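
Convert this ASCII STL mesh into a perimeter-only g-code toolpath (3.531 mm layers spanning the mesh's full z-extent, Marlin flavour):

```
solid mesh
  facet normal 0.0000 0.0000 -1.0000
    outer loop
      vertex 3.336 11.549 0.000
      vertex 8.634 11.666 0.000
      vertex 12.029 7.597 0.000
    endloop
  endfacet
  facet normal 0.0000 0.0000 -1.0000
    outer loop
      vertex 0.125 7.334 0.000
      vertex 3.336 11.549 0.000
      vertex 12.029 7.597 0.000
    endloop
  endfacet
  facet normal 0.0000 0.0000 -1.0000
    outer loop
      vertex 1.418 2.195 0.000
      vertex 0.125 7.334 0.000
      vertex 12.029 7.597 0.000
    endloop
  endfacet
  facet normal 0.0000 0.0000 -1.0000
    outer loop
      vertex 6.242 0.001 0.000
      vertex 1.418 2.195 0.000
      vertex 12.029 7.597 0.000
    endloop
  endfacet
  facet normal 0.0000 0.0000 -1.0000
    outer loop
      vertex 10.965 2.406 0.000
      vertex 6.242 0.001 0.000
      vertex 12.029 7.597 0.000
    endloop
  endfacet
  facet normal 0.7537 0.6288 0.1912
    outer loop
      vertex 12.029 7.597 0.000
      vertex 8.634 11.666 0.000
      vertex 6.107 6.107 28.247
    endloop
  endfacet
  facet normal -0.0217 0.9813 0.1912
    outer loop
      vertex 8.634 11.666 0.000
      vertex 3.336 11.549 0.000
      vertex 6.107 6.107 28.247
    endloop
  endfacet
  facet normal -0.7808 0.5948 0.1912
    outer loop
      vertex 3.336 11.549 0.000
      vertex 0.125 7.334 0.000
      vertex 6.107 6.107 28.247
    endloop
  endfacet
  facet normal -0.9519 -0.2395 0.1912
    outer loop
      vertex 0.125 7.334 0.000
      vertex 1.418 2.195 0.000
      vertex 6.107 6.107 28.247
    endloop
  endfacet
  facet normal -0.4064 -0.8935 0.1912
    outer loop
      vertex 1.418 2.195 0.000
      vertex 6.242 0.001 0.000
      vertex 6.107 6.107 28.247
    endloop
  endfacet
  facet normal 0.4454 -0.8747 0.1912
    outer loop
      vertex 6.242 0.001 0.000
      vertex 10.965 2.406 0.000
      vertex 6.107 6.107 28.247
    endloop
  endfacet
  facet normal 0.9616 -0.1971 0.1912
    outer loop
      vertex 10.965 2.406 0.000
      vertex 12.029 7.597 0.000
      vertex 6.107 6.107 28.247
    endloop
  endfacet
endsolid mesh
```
; perimeter-only toolpath
G21 ; units = mm
G90 ; absolute positioning
G28 ; home
; layer 1
G0 Z3.531
G0 X11.289 Y7.411
G1 X8.318 Y10.971
G1 X3.682 Y10.869
G1 X0.873 Y7.181
G1 X2.004 Y2.684
G1 X6.225 Y0.764
G1 X10.358 Y2.869
G1 X11.289 Y7.411
; layer 2
G0 Z7.062
G0 X10.549 Y7.224
G1 X8.002 Y10.276
G1 X4.029 Y10.188
G1 X1.621 Y7.027
G1 X2.590 Y3.173
G1 X6.208 Y1.528
G1 X9.750 Y3.331
G1 X10.549 Y7.224
; layer 3
G0 Z10.593
G0 X9.808 Y7.038
G1 X7.686 Y9.581
G1 X4.375 Y9.508
G1 X2.368 Y6.874
G1 X3.176 Y3.662
G1 X6.191 Y2.291
G1 X9.143 Y3.794
G1 X9.808 Y7.038
; layer 4
G0 Z14.123
G0 X9.068 Y6.852
G1 X7.370 Y8.886
G1 X4.721 Y8.828
G1 X3.116 Y6.720
G1 X3.763 Y4.151
G1 X6.175 Y3.054
G1 X8.536 Y4.256
G1 X9.068 Y6.852
; layer 5
G0 Z17.654
G0 X8.328 Y6.666
G1 X7.055 Y8.192
G1 X5.068 Y8.148
G1 X3.864 Y6.567
G1 X4.349 Y4.640
G1 X6.158 Y3.817
G1 X7.929 Y4.719
G1 X8.328 Y6.666
; layer 6
G0 Z21.185
G0 X7.588 Y6.480
G1 X6.739 Y7.497
G1 X5.414 Y7.468
G1 X4.612 Y6.414
G1 X4.935 Y5.129
G1 X6.141 Y4.581
G1 X7.322 Y5.182
G1 X7.588 Y6.480
; layer 7
G0 Z24.716
G0 X6.847 Y6.293
G1 X6.423 Y6.802
G1 X5.761 Y6.787
G1 X5.359 Y6.260
G1 X5.521 Y5.618
G1 X6.124 Y5.344
G1 X6.714 Y5.644
G1 X6.847 Y6.293
M2 ; end

The solid is a regular 7-sided pyramid, base circumscribed radius ≈ 6.11 mm, apex at z ≈ 28.2 mm. Slicing at Δz = 3.531 mm — 8 equal slices spanning the solid's height, so layer i sits at z = i·h/8 — gives 7 non-empty perimeters. Each is a 7-segment closed polygon; G0 lifts to the layer z and rapids to the start vertex, then G1 traces the edges. The cross-section shrinks linearly with z (the slice at the apex is degenerate and omitted).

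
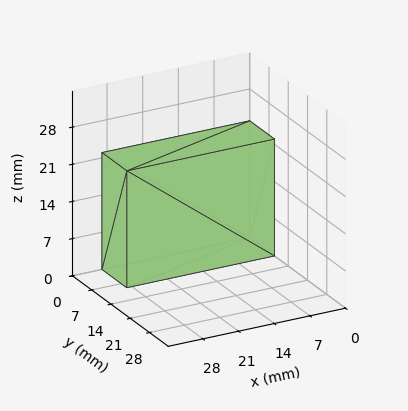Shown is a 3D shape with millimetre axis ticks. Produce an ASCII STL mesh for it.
Reading the render: the shape is a rectangular box, roughly 29 × 9 mm footprint and 22 mm tall (dimensions read to the nearest mm from the axis ticks). For the STL, each face is triangulated and given an outward normal.

solid part
  facet normal 0.0000 0.0000 -1.0000
    outer loop
      vertex 29.0 9.0 0.0
      vertex 29.0 0.0 0.0
      vertex 0.0 0.0 0.0
    endloop
  endfacet
  facet normal 0.0000 0.0000 -1.0000
    outer loop
      vertex 0.0 9.0 0.0
      vertex 29.0 9.0 0.0
      vertex 0.0 0.0 0.0
    endloop
  endfacet
  facet normal 0.0000 0.0000 1.0000
    outer loop
      vertex 0.0 0.0 22.0
      vertex 29.0 0.0 22.0
      vertex 29.0 9.0 22.0
    endloop
  endfacet
  facet normal 0.0000 0.0000 1.0000
    outer loop
      vertex 0.0 0.0 22.0
      vertex 29.0 9.0 22.0
      vertex 0.0 9.0 22.0
    endloop
  endfacet
  facet normal 0.0000 -1.0000 0.0000
    outer loop
      vertex 0.0 0.0 0.0
      vertex 29.0 0.0 0.0
      vertex 29.0 0.0 22.0
    endloop
  endfacet
  facet normal 0.0000 -1.0000 0.0000
    outer loop
      vertex 0.0 0.0 0.0
      vertex 29.0 0.0 22.0
      vertex 0.0 0.0 22.0
    endloop
  endfacet
  facet normal 0.0000 1.0000 0.0000
    outer loop
      vertex 29.0 9.0 22.0
      vertex 29.0 9.0 0.0
      vertex 0.0 9.0 0.0
    endloop
  endfacet
  facet normal 0.0000 1.0000 0.0000
    outer loop
      vertex 0.0 9.0 22.0
      vertex 29.0 9.0 22.0
      vertex 0.0 9.0 0.0
    endloop
  endfacet
  facet normal -1.0000 0.0000 0.0000
    outer loop
      vertex 0.0 9.0 22.0
      vertex 0.0 9.0 0.0
      vertex 0.0 0.0 0.0
    endloop
  endfacet
  facet normal -1.0000 0.0000 0.0000
    outer loop
      vertex 0.0 0.0 22.0
      vertex 0.0 9.0 22.0
      vertex 0.0 0.0 0.0
    endloop
  endfacet
  facet normal 1.0000 0.0000 0.0000
    outer loop
      vertex 29.0 0.0 0.0
      vertex 29.0 9.0 0.0
      vertex 29.0 9.0 22.0
    endloop
  endfacet
  facet normal 1.0000 0.0000 0.0000
    outer loop
      vertex 29.0 0.0 0.0
      vertex 29.0 9.0 22.0
      vertex 29.0 0.0 22.0
    endloop
  endfacet
endsolid part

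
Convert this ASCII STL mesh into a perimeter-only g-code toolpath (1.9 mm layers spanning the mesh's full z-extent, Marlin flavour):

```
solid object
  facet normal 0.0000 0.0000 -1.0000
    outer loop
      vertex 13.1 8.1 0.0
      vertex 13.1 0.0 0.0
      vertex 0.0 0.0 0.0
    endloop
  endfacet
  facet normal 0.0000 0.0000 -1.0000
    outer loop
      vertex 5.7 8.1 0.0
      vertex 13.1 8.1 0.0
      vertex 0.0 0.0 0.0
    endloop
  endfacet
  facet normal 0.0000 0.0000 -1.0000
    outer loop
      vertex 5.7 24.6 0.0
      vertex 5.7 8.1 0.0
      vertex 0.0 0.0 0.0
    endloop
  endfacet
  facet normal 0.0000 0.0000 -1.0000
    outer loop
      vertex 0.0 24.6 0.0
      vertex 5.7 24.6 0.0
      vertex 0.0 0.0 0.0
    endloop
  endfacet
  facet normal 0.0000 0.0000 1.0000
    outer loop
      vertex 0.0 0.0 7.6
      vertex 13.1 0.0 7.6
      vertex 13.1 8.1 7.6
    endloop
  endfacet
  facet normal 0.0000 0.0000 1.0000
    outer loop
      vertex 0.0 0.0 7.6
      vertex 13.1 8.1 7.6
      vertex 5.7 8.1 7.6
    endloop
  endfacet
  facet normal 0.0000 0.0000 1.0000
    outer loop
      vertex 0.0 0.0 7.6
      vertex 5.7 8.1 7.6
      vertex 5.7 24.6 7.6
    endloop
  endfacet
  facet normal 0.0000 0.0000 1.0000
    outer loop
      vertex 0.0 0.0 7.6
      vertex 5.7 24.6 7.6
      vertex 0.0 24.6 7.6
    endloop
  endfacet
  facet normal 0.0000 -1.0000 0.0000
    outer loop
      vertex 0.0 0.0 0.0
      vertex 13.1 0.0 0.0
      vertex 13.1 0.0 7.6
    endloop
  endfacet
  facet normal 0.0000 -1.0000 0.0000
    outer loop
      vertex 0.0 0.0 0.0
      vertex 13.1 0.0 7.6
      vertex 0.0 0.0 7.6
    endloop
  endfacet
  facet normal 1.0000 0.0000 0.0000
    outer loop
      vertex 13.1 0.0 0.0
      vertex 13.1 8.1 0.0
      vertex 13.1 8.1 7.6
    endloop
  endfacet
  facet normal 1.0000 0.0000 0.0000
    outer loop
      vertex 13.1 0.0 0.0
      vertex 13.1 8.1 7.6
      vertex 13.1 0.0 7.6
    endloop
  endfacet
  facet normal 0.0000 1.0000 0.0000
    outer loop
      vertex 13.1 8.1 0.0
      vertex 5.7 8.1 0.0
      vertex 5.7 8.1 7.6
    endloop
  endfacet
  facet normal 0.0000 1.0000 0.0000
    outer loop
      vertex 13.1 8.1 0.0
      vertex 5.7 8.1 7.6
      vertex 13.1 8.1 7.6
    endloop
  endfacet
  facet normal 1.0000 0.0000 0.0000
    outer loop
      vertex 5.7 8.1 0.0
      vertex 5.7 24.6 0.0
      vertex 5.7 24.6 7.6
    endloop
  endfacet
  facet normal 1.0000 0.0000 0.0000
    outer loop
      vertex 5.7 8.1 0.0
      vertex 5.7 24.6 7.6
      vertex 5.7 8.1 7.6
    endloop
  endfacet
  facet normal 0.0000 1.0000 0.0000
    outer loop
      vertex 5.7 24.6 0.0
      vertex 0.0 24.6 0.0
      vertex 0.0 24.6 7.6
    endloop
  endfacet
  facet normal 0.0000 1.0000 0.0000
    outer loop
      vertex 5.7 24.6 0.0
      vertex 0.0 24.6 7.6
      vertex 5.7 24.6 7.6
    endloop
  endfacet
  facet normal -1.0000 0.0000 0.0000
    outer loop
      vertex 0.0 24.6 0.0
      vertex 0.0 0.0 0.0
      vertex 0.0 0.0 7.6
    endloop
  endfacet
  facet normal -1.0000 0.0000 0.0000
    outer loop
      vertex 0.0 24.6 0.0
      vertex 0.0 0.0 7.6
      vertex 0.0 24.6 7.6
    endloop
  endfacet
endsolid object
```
; perimeter-only toolpath
G21 ; units = mm
G90 ; absolute positioning
G28 ; home
; layer 1
G0 Z1.9
G0 X0.0 Y0.0
G1 X13.1 Y0.0
G1 X13.1 Y8.1
G1 X5.7 Y8.1
G1 X5.7 Y24.6
G1 X0.0 Y24.6
G1 X0.0 Y0.0
; layer 2
G0 Z3.8
G0 X0.0 Y0.0
G1 X13.1 Y0.0
G1 X13.1 Y8.1
G1 X5.7 Y8.1
G1 X5.7 Y24.6
G1 X0.0 Y24.6
G1 X0.0 Y0.0
; layer 3
G0 Z5.7
G0 X0.0 Y0.0
G1 X13.1 Y0.0
G1 X13.1 Y8.1
G1 X5.7 Y8.1
G1 X5.7 Y24.6
G1 X0.0 Y24.6
G1 X0.0 Y0.0
; layer 4
G0 Z7.6
G0 X0.0 Y0.0
G1 X13.1 Y0.0
G1 X13.1 Y8.1
G1 X5.7 Y8.1
G1 X5.7 Y24.6
G1 X0.0 Y24.6
G1 X0.0 Y0.0
M2 ; end

The solid is an L-shaped prism: outer 13.1 × 24.6 mm, arm thicknesses ≈ 8.1 mm (horizontal) and 5.7 mm (vertical), extruded 7.6 mm in z. Slicing at Δz = 1.9 mm — 4 equal slices spanning the solid's height, so layer i sits at z = i·h/4 — gives 4 non-empty perimeters. Each is a 6-segment closed polygon; G0 lifts to the layer z and rapids to the start vertex, then G1 traces the edges.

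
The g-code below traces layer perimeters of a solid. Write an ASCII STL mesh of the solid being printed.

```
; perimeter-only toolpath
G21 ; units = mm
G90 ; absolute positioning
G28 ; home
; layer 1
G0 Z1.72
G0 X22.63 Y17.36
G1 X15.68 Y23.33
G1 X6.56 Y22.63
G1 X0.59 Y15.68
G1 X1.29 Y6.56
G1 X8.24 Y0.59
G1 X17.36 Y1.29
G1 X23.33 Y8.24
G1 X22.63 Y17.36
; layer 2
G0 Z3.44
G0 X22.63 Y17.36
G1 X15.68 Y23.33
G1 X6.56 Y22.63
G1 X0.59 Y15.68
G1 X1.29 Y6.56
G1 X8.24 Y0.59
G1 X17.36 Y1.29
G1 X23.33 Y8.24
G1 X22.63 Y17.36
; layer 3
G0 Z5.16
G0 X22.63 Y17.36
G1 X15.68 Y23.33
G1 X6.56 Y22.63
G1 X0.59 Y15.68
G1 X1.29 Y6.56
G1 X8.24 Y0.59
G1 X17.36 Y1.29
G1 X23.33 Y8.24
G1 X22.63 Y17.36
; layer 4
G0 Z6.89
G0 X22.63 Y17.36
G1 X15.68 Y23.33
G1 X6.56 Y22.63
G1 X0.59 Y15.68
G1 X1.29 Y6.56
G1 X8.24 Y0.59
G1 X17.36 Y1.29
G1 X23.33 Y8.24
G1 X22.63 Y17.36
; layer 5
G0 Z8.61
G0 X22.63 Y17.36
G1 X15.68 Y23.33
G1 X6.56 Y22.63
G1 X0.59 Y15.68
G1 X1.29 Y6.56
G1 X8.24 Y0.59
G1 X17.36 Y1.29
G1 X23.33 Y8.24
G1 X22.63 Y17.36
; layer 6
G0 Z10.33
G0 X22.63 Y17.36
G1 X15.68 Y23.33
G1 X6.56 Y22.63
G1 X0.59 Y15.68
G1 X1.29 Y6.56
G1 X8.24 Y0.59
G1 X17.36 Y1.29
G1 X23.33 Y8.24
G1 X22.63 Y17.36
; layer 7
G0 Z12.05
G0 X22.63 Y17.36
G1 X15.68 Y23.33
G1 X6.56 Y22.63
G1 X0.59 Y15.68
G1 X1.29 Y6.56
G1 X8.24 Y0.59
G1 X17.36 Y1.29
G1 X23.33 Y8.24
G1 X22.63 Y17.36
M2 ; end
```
solid part
  facet normal 0.0000 0.0000 -1.0000
    outer loop
      vertex 6.56 22.63 0.00
      vertex 15.68 23.33 0.00
      vertex 22.63 17.36 0.00
    endloop
  endfacet
  facet normal 0.0000 0.0000 -1.0000
    outer loop
      vertex 0.59 15.68 0.00
      vertex 6.56 22.63 0.00
      vertex 22.63 17.36 0.00
    endloop
  endfacet
  facet normal 0.0000 0.0000 -1.0000
    outer loop
      vertex 1.29 6.56 0.00
      vertex 0.59 15.68 0.00
      vertex 22.63 17.36 0.00
    endloop
  endfacet
  facet normal 0.0000 0.0000 -1.0000
    outer loop
      vertex 8.24 0.59 0.00
      vertex 1.29 6.56 0.00
      vertex 22.63 17.36 0.00
    endloop
  endfacet
  facet normal 0.0000 0.0000 -1.0000
    outer loop
      vertex 17.36 1.29 0.00
      vertex 8.24 0.59 0.00
      vertex 22.63 17.36 0.00
    endloop
  endfacet
  facet normal 0.0000 0.0000 -1.0000
    outer loop
      vertex 23.33 8.24 0.00
      vertex 17.36 1.29 0.00
      vertex 22.63 17.36 0.00
    endloop
  endfacet
  facet normal 0.0000 0.0000 1.0000
    outer loop
      vertex 22.63 17.36 12.05
      vertex 15.68 23.33 12.05
      vertex 6.56 22.63 12.05
    endloop
  endfacet
  facet normal 0.0000 0.0000 1.0000
    outer loop
      vertex 22.63 17.36 12.05
      vertex 6.56 22.63 12.05
      vertex 0.59 15.68 12.05
    endloop
  endfacet
  facet normal 0.0000 0.0000 1.0000
    outer loop
      vertex 22.63 17.36 12.05
      vertex 0.59 15.68 12.05
      vertex 1.29 6.56 12.05
    endloop
  endfacet
  facet normal 0.0000 0.0000 1.0000
    outer loop
      vertex 22.63 17.36 12.05
      vertex 1.29 6.56 12.05
      vertex 8.24 0.59 12.05
    endloop
  endfacet
  facet normal 0.0000 0.0000 1.0000
    outer loop
      vertex 22.63 17.36 12.05
      vertex 8.24 0.59 12.05
      vertex 17.36 1.29 12.05
    endloop
  endfacet
  facet normal 0.0000 0.0000 1.0000
    outer loop
      vertex 22.63 17.36 12.05
      vertex 17.36 1.29 12.05
      vertex 23.33 8.24 12.05
    endloop
  endfacet
  facet normal 0.6516 0.7586 0.0000
    outer loop
      vertex 22.63 17.36 0.00
      vertex 15.68 23.33 0.00
      vertex 15.68 23.33 12.05
    endloop
  endfacet
  facet normal 0.6516 0.7586 0.0000
    outer loop
      vertex 22.63 17.36 0.00
      vertex 15.68 23.33 12.05
      vertex 22.63 17.36 12.05
    endloop
  endfacet
  facet normal -0.0765 0.9971 0.0000
    outer loop
      vertex 15.68 23.33 0.00
      vertex 6.56 22.63 0.00
      vertex 6.56 22.63 12.05
    endloop
  endfacet
  facet normal -0.0765 0.9971 0.0000
    outer loop
      vertex 15.68 23.33 0.00
      vertex 6.56 22.63 12.05
      vertex 15.68 23.33 12.05
    endloop
  endfacet
  facet normal -0.7586 0.6516 0.0000
    outer loop
      vertex 6.56 22.63 0.00
      vertex 0.59 15.68 0.00
      vertex 0.59 15.68 12.05
    endloop
  endfacet
  facet normal -0.7586 0.6516 0.0000
    outer loop
      vertex 6.56 22.63 0.00
      vertex 0.59 15.68 12.05
      vertex 6.56 22.63 12.05
    endloop
  endfacet
  facet normal -0.9971 -0.0765 0.0000
    outer loop
      vertex 0.59 15.68 0.00
      vertex 1.29 6.56 0.00
      vertex 1.29 6.56 12.05
    endloop
  endfacet
  facet normal -0.9971 -0.0765 0.0000
    outer loop
      vertex 0.59 15.68 0.00
      vertex 1.29 6.56 12.05
      vertex 0.59 15.68 12.05
    endloop
  endfacet
  facet normal -0.6516 -0.7586 0.0000
    outer loop
      vertex 1.29 6.56 0.00
      vertex 8.24 0.59 0.00
      vertex 8.24 0.59 12.05
    endloop
  endfacet
  facet normal -0.6516 -0.7586 0.0000
    outer loop
      vertex 1.29 6.56 0.00
      vertex 8.24 0.59 12.05
      vertex 1.29 6.56 12.05
    endloop
  endfacet
  facet normal 0.0765 -0.9971 0.0000
    outer loop
      vertex 8.24 0.59 0.00
      vertex 17.36 1.29 0.00
      vertex 17.36 1.29 12.05
    endloop
  endfacet
  facet normal 0.0765 -0.9971 0.0000
    outer loop
      vertex 8.24 0.59 0.00
      vertex 17.36 1.29 12.05
      vertex 8.24 0.59 12.05
    endloop
  endfacet
  facet normal 0.7586 -0.6516 0.0000
    outer loop
      vertex 17.36 1.29 0.00
      vertex 23.33 8.24 0.00
      vertex 23.33 8.24 12.05
    endloop
  endfacet
  facet normal 0.7586 -0.6516 0.0000
    outer loop
      vertex 17.36 1.29 0.00
      vertex 23.33 8.24 12.05
      vertex 17.36 1.29 12.05
    endloop
  endfacet
  facet normal 0.9971 0.0765 0.0000
    outer loop
      vertex 23.33 8.24 0.00
      vertex 22.63 17.36 0.00
      vertex 22.63 17.36 12.05
    endloop
  endfacet
  facet normal 0.9971 0.0765 0.0000
    outer loop
      vertex 23.33 8.24 0.00
      vertex 22.63 17.36 12.05
      vertex 23.33 8.24 12.05
    endloop
  endfacet
endsolid part

The G0 Z moves step by Δz≈1.72 mm. Every layer's G1 loop is the same polygon, so the solid is a straight extrusion of it from z=0 to z≈12.1. Closing with flat bottom and top caps and triangulating gives 28 facets — a regular 8-sided prism (a cylinder approximated with 8 flat sides), circumscribed radius ≈ 12 mm, height ≈ 12.1 mm.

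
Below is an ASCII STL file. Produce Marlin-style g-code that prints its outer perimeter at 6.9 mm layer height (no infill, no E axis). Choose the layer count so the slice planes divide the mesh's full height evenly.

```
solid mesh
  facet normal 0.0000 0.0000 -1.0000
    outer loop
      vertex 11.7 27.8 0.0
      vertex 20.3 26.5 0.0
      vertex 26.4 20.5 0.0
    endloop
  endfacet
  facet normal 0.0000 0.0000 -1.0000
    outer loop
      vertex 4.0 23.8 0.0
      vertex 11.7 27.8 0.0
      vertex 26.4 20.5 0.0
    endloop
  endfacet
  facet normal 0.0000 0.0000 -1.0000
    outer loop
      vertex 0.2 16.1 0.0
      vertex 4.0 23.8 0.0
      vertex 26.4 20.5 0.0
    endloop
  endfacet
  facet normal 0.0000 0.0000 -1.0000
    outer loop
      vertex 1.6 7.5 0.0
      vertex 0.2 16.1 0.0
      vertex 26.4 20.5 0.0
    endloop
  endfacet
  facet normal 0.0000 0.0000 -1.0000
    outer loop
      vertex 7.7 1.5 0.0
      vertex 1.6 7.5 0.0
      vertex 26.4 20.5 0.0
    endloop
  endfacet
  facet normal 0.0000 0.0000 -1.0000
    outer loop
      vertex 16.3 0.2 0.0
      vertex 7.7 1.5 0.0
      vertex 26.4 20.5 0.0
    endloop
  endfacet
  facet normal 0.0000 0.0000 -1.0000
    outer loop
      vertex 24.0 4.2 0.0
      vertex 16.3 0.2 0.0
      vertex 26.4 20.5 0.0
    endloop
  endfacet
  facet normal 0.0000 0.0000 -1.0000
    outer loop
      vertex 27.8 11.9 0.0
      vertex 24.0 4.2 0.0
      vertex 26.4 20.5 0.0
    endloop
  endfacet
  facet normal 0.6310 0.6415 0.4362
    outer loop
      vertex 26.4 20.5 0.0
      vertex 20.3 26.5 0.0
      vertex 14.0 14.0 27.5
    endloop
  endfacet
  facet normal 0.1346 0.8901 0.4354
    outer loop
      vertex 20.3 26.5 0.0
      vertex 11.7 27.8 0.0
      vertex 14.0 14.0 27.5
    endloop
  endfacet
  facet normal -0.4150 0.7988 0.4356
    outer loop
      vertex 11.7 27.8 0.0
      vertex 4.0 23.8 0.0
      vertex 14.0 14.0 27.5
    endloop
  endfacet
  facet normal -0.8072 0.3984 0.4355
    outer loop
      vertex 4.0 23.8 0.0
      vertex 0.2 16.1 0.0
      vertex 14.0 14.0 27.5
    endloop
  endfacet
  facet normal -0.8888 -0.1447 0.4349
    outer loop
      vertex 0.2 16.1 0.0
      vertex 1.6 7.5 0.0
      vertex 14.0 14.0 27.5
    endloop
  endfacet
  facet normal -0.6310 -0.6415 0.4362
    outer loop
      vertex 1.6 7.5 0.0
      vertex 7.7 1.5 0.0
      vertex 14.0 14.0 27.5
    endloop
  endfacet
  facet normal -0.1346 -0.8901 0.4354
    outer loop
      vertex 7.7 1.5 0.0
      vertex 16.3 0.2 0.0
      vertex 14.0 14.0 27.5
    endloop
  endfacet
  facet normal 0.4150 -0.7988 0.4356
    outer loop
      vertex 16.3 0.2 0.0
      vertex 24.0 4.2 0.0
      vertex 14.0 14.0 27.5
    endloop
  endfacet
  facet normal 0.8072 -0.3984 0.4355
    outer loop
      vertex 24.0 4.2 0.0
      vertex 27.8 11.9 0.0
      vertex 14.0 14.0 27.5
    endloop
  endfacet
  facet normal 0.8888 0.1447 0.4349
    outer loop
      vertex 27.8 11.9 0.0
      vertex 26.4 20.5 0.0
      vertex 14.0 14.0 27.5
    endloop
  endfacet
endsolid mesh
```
; perimeter-only toolpath
G21 ; units = mm
G90 ; absolute positioning
G28 ; home
; layer 1
G0 Z6.9
G0 X23.3 Y18.9
G1 X18.7 Y23.4
G1 X12.3 Y24.4
G1 X6.5 Y21.4
G1 X3.6 Y15.6
G1 X4.7 Y9.1
G1 X9.3 Y4.6
G1 X15.7 Y3.6
G1 X21.5 Y6.7
G1 X24.4 Y12.4
G1 X23.3 Y18.9
; layer 2
G0 Z13.8
G0 X20.2 Y17.2
G1 X17.1 Y20.2
G1 X12.8 Y20.9
G1 X9.0 Y18.9
G1 X7.1 Y15.1
G1 X7.8 Y10.8
G1 X10.8 Y7.8
G1 X15.2 Y7.1
G1 X19.0 Y9.1
G1 X20.9 Y12.9
G1 X20.2 Y17.2
; layer 3
G0 Z20.6
G0 X17.1 Y15.6
G1 X15.6 Y17.1
G1 X13.4 Y17.4
G1 X11.5 Y16.4
G1 X10.6 Y14.5
G1 X10.9 Y12.4
G1 X12.4 Y10.9
G1 X14.6 Y10.6
G1 X16.5 Y11.6
G1 X17.4 Y13.5
G1 X17.1 Y15.6
M2 ; end

The solid is a regular 10-sided pyramid, base circumscribed radius ≈ 14 mm, apex at z ≈ 27.5 mm. Slicing at Δz = 6.9 mm — 4 equal slices spanning the solid's height, so layer i sits at z = i·h/4 — gives 3 non-empty perimeters. Each is a 10-segment closed polygon; G0 lifts to the layer z and rapids to the start vertex, then G1 traces the edges. The cross-section shrinks linearly with z (the slice at the apex is degenerate and omitted).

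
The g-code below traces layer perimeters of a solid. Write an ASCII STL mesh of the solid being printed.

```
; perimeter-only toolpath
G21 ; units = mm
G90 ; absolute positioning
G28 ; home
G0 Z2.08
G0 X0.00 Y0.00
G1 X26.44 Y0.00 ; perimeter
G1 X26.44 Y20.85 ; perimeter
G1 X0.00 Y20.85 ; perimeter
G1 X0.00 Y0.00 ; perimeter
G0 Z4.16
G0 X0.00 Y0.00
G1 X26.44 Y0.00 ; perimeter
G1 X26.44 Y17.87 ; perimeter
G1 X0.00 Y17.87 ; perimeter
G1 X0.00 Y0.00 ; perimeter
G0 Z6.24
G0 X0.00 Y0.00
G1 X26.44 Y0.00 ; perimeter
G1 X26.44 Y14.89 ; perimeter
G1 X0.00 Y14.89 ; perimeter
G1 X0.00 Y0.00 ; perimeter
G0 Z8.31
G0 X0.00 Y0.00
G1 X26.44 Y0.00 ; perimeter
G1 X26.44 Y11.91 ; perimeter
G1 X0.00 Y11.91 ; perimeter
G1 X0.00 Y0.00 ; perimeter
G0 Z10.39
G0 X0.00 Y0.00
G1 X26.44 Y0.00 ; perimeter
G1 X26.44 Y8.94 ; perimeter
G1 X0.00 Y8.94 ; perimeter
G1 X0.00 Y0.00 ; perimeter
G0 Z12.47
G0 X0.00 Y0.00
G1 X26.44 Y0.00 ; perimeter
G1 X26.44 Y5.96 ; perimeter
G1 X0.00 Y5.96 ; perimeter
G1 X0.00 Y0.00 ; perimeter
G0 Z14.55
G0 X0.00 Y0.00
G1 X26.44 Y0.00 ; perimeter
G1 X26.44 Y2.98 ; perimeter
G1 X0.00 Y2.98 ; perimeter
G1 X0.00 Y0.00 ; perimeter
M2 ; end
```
solid part
  facet normal 0.0000 0.0000 -1.0000
    outer loop
      vertex 26.44 23.83 0.00
      vertex 26.44 0.00 0.00
      vertex 0.00 0.00 0.00
    endloop
  endfacet
  facet normal 0.0000 0.0000 -1.0000
    outer loop
      vertex 0.00 23.83 0.00
      vertex 26.44 23.83 0.00
      vertex 0.00 0.00 0.00
    endloop
  endfacet
  facet normal 0.0000 -1.0000 0.0000
    outer loop
      vertex 0.00 0.00 0.00
      vertex 26.44 0.00 0.00
      vertex 26.44 0.00 16.63
    endloop
  endfacet
  facet normal 0.0000 -1.0000 0.0000
    outer loop
      vertex 0.00 0.00 0.00
      vertex 26.44 0.00 16.63
      vertex 0.00 0.00 16.63
    endloop
  endfacet
  facet normal 0.0000 0.5723 0.8201
    outer loop
      vertex 0.00 0.00 16.63
      vertex 26.44 0.00 16.63
      vertex 26.44 23.83 0.00
    endloop
  endfacet
  facet normal 0.0000 0.5723 0.8201
    outer loop
      vertex 0.00 0.00 16.63
      vertex 26.44 23.83 0.00
      vertex 0.00 23.83 0.00
    endloop
  endfacet
  facet normal -1.0000 0.0000 0.0000
    outer loop
      vertex 0.00 0.00 16.63
      vertex 0.00 23.83 0.00
      vertex 0.00 0.00 0.00
    endloop
  endfacet
  facet normal 1.0000 0.0000 0.0000
    outer loop
      vertex 26.44 0.00 0.00
      vertex 26.44 23.83 0.00
      vertex 26.44 0.00 16.63
    endloop
  endfacet
endsolid part

The G0 Z moves step by Δz≈2.08 mm. The G1 loops shrink linearly with z, so the solid tapers from its base footprint up to z≈16.6. Closing with a flat bottom cap and the tapered top and triangulating gives 8 facets — a wedge (ramp): 26.4 × 23.8 mm base, rising to 16.6 mm along the y=0 edge and sloping linearly to z=0 at y=23.8.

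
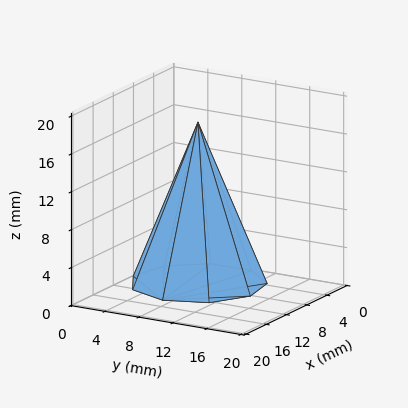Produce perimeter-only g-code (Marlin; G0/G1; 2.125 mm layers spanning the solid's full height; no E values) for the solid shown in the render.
Reading the render: the shape is a regular 9-sided pyramid, base circumscribed radius ≈ 7 mm, apex at z ≈ 17 mm (dimensions read to the nearest mm from the axis ticks). For the g-code, the solid's height is divided into equal slices at the stated Δz and each level perimeter traced with G1 moves after a G0 lift.

; perimeter-only toolpath
G21 ; units = mm
G90 ; absolute positioning
G28 ; home
; layer 1
G0 Z2.125
G0 X13.125 Y7.000
G1 X11.692 Y10.938
G1 X8.064 Y13.032
G1 X3.938 Y12.304
G1 X1.244 Y9.095
G1 X1.244 Y4.905
G1 X3.938 Y1.696
G1 X8.064 Y0.968
G1 X11.692 Y3.062
G1 X13.125 Y7.000
; layer 2
G0 Z4.250
G0 X12.250 Y7.000
G1 X11.021 Y10.375
G1 X7.912 Y12.171
G1 X4.375 Y11.546
G1 X2.067 Y8.796
G1 X2.067 Y5.204
G1 X4.375 Y2.454
G1 X7.912 Y1.829
G1 X11.021 Y3.625
G1 X12.250 Y7.000
; layer 3
G0 Z6.375
G0 X11.375 Y7.000
G1 X10.351 Y9.812
G1 X7.760 Y11.309
G1 X4.812 Y10.789
G1 X2.889 Y8.496
G1 X2.889 Y5.504
G1 X4.812 Y3.211
G1 X7.760 Y2.691
G1 X10.351 Y4.188
G1 X11.375 Y7.000
; layer 4
G0 Z8.500
G0 X10.500 Y7.000
G1 X9.681 Y9.250
G1 X7.608 Y10.447
G1 X5.250 Y10.031
G1 X3.711 Y8.197
G1 X3.711 Y5.803
G1 X5.250 Y3.969
G1 X7.608 Y3.553
G1 X9.681 Y4.750
G1 X10.500 Y7.000
; layer 5
G0 Z10.625
G0 X9.625 Y7.000
G1 X9.011 Y8.688
G1 X7.456 Y9.585
G1 X5.688 Y9.273
G1 X4.533 Y7.898
G1 X4.533 Y6.102
G1 X5.688 Y4.727
G1 X7.456 Y4.415
G1 X9.011 Y5.312
G1 X9.625 Y7.000
; layer 6
G0 Z12.750
G0 X8.750 Y7.000
G1 X8.341 Y8.125
G1 X7.304 Y8.723
G1 X6.125 Y8.515
G1 X5.356 Y7.598
G1 X5.356 Y6.402
G1 X6.125 Y5.484
G1 X7.304 Y5.277
G1 X8.341 Y5.875
G1 X8.750 Y7.000
; layer 7
G0 Z14.875
G0 X7.875 Y7.000
G1 X7.670 Y7.562
G1 X7.152 Y7.862
G1 X6.562 Y7.758
G1 X6.178 Y7.299
G1 X6.178 Y6.701
G1 X6.562 Y6.242
G1 X7.152 Y6.138
G1 X7.670 Y6.438
G1 X7.875 Y7.000
M2 ; end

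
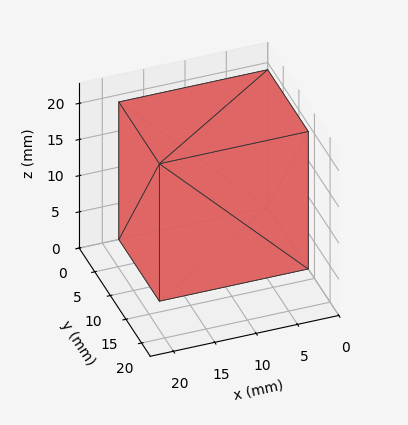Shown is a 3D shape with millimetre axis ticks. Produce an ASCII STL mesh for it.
Reading the render: the shape is a rectangular box, roughly 18 × 13 mm footprint and 19 mm tall (dimensions read to the nearest mm from the axis ticks). For the STL, each face is triangulated and given an outward normal.

solid part
  facet normal 0.0000 0.0000 -1.0000
    outer loop
      vertex 18.00 13.00 0.00
      vertex 18.00 0.00 0.00
      vertex 0.00 0.00 0.00
    endloop
  endfacet
  facet normal 0.0000 0.0000 -1.0000
    outer loop
      vertex 0.00 13.00 0.00
      vertex 18.00 13.00 0.00
      vertex 0.00 0.00 0.00
    endloop
  endfacet
  facet normal 0.0000 0.0000 1.0000
    outer loop
      vertex 0.00 0.00 19.00
      vertex 18.00 0.00 19.00
      vertex 18.00 13.00 19.00
    endloop
  endfacet
  facet normal 0.0000 0.0000 1.0000
    outer loop
      vertex 0.00 0.00 19.00
      vertex 18.00 13.00 19.00
      vertex 0.00 13.00 19.00
    endloop
  endfacet
  facet normal 0.0000 -1.0000 0.0000
    outer loop
      vertex 0.00 0.00 0.00
      vertex 18.00 0.00 0.00
      vertex 18.00 0.00 19.00
    endloop
  endfacet
  facet normal 0.0000 -1.0000 0.0000
    outer loop
      vertex 0.00 0.00 0.00
      vertex 18.00 0.00 19.00
      vertex 0.00 0.00 19.00
    endloop
  endfacet
  facet normal 0.0000 1.0000 0.0000
    outer loop
      vertex 18.00 13.00 19.00
      vertex 18.00 13.00 0.00
      vertex 0.00 13.00 0.00
    endloop
  endfacet
  facet normal 0.0000 1.0000 0.0000
    outer loop
      vertex 0.00 13.00 19.00
      vertex 18.00 13.00 19.00
      vertex 0.00 13.00 0.00
    endloop
  endfacet
  facet normal -1.0000 0.0000 0.0000
    outer loop
      vertex 0.00 13.00 19.00
      vertex 0.00 13.00 0.00
      vertex 0.00 0.00 0.00
    endloop
  endfacet
  facet normal -1.0000 0.0000 0.0000
    outer loop
      vertex 0.00 0.00 19.00
      vertex 0.00 13.00 19.00
      vertex 0.00 0.00 0.00
    endloop
  endfacet
  facet normal 1.0000 0.0000 0.0000
    outer loop
      vertex 18.00 0.00 0.00
      vertex 18.00 13.00 0.00
      vertex 18.00 13.00 19.00
    endloop
  endfacet
  facet normal 1.0000 0.0000 0.0000
    outer loop
      vertex 18.00 0.00 0.00
      vertex 18.00 13.00 19.00
      vertex 18.00 0.00 19.00
    endloop
  endfacet
endsolid part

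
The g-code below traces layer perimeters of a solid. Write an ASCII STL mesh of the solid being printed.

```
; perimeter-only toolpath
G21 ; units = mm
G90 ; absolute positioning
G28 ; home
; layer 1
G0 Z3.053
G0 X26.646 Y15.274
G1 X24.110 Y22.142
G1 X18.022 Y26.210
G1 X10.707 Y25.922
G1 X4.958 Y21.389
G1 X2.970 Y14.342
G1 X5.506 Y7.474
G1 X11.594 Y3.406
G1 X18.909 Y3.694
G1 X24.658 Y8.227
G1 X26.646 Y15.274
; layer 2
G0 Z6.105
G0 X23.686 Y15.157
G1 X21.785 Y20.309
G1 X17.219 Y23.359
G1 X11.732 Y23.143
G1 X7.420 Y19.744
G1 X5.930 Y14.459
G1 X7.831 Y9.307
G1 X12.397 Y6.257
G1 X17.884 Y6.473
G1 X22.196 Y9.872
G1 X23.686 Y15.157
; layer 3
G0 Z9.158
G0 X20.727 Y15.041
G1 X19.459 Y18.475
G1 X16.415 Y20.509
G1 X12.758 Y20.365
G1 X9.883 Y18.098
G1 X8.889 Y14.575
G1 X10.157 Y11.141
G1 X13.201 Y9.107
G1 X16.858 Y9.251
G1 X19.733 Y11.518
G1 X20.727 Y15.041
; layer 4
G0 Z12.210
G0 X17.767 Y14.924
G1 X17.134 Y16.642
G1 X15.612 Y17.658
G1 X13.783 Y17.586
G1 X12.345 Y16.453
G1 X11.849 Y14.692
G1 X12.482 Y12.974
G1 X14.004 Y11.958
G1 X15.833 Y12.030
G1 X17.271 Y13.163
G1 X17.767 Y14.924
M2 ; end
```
solid part
  facet normal 0.0000 0.0000 -1.0000
    outer loop
      vertex 18.826 29.060 0.000
      vertex 26.436 23.976 0.000
      vertex 29.605 15.390 0.000
    endloop
  endfacet
  facet normal 0.0000 0.0000 -1.0000
    outer loop
      vertex 9.682 28.700 0.000
      vertex 18.826 29.060 0.000
      vertex 29.605 15.390 0.000
    endloop
  endfacet
  facet normal 0.0000 0.0000 -1.0000
    outer loop
      vertex 2.495 23.034 0.000
      vertex 9.682 28.700 0.000
      vertex 29.605 15.390 0.000
    endloop
  endfacet
  facet normal 0.0000 0.0000 -1.0000
    outer loop
      vertex 0.011 14.226 0.000
      vertex 2.495 23.034 0.000
      vertex 29.605 15.390 0.000
    endloop
  endfacet
  facet normal 0.0000 0.0000 -1.0000
    outer loop
      vertex 3.180 5.640 0.000
      vertex 0.011 14.226 0.000
      vertex 29.605 15.390 0.000
    endloop
  endfacet
  facet normal 0.0000 0.0000 -1.0000
    outer loop
      vertex 10.790 0.556 0.000
      vertex 3.180 5.640 0.000
      vertex 29.605 15.390 0.000
    endloop
  endfacet
  facet normal 0.0000 0.0000 -1.0000
    outer loop
      vertex 19.934 0.916 0.000
      vertex 10.790 0.556 0.000
      vertex 29.605 15.390 0.000
    endloop
  endfacet
  facet normal 0.0000 0.0000 -1.0000
    outer loop
      vertex 27.121 6.582 0.000
      vertex 19.934 0.916 0.000
      vertex 29.605 15.390 0.000
    endloop
  endfacet
  facet normal 0.6895 0.2545 0.6781
    outer loop
      vertex 29.605 15.390 0.000
      vertex 26.436 23.976 0.000
      vertex 14.808 14.808 15.263
    endloop
  endfacet
  facet normal 0.4083 0.6111 0.6781
    outer loop
      vertex 26.436 23.976 0.000
      vertex 18.826 29.060 0.000
      vertex 14.808 14.808 15.263
    endloop
  endfacet
  facet normal -0.0289 0.7344 0.6781
    outer loop
      vertex 18.826 29.060 0.000
      vertex 9.682 28.700 0.000
      vertex 14.808 14.808 15.263
    endloop
  endfacet
  facet normal -0.4550 0.5772 0.6781
    outer loop
      vertex 9.682 28.700 0.000
      vertex 2.495 23.034 0.000
      vertex 14.808 14.808 15.263
    endloop
  endfacet
  facet normal -0.7073 0.1995 0.6781
    outer loop
      vertex 2.495 23.034 0.000
      vertex 0.011 14.226 0.000
      vertex 14.808 14.808 15.263
    endloop
  endfacet
  facet normal -0.6895 -0.2545 0.6781
    outer loop
      vertex 0.011 14.226 0.000
      vertex 3.180 5.640 0.000
      vertex 14.808 14.808 15.263
    endloop
  endfacet
  facet normal -0.4083 -0.6111 0.6781
    outer loop
      vertex 3.180 5.640 0.000
      vertex 10.790 0.556 0.000
      vertex 14.808 14.808 15.263
    endloop
  endfacet
  facet normal 0.0289 -0.7344 0.6781
    outer loop
      vertex 10.790 0.556 0.000
      vertex 19.934 0.916 0.000
      vertex 14.808 14.808 15.263
    endloop
  endfacet
  facet normal 0.4550 -0.5772 0.6781
    outer loop
      vertex 19.934 0.916 0.000
      vertex 27.121 6.582 0.000
      vertex 14.808 14.808 15.263
    endloop
  endfacet
  facet normal 0.7073 -0.1995 0.6781
    outer loop
      vertex 27.121 6.582 0.000
      vertex 29.605 15.390 0.000
      vertex 14.808 14.808 15.263
    endloop
  endfacet
endsolid part

The G0 Z moves step by Δz≈3.053 mm. The G1 loops shrink linearly with z, so the solid tapers from its base footprint up to z≈15.3. Closing with a flat bottom cap and the tapered top and triangulating gives 18 facets — a regular 10-sided pyramid, base circumscribed radius ≈ 14.8 mm, apex at z ≈ 15.3 mm.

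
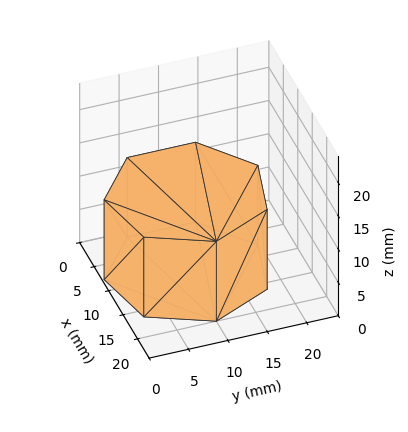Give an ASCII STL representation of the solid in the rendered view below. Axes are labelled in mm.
Reading the render: the shape is a regular 7-sided prism (a cylinder approximated with 7 flat sides), circumscribed radius ≈ 10 mm, height ≈ 12 mm (dimensions read to the nearest mm from the axis ticks). For the STL, each face is triangulated and given an outward normal.

solid part
  facet normal 0.0000 0.0000 -1.0000
    outer loop
      vertex 7.775 19.749 0.000
      vertex 16.235 17.818 0.000
      vertex 20.000 10.000 0.000
    endloop
  endfacet
  facet normal 0.0000 0.0000 -1.0000
    outer loop
      vertex 0.990 14.339 0.000
      vertex 7.775 19.749 0.000
      vertex 20.000 10.000 0.000
    endloop
  endfacet
  facet normal 0.0000 0.0000 -1.0000
    outer loop
      vertex 0.990 5.661 0.000
      vertex 0.990 14.339 0.000
      vertex 20.000 10.000 0.000
    endloop
  endfacet
  facet normal 0.0000 0.0000 -1.0000
    outer loop
      vertex 7.775 0.251 0.000
      vertex 0.990 5.661 0.000
      vertex 20.000 10.000 0.000
    endloop
  endfacet
  facet normal 0.0000 0.0000 -1.0000
    outer loop
      vertex 16.235 2.182 0.000
      vertex 7.775 0.251 0.000
      vertex 20.000 10.000 0.000
    endloop
  endfacet
  facet normal 0.0000 0.0000 1.0000
    outer loop
      vertex 20.000 10.000 12.000
      vertex 16.235 17.818 12.000
      vertex 7.775 19.749 12.000
    endloop
  endfacet
  facet normal 0.0000 0.0000 1.0000
    outer loop
      vertex 20.000 10.000 12.000
      vertex 7.775 19.749 12.000
      vertex 0.990 14.339 12.000
    endloop
  endfacet
  facet normal 0.0000 0.0000 1.0000
    outer loop
      vertex 20.000 10.000 12.000
      vertex 0.990 14.339 12.000
      vertex 0.990 5.661 12.000
    endloop
  endfacet
  facet normal 0.0000 0.0000 1.0000
    outer loop
      vertex 20.000 10.000 12.000
      vertex 0.990 5.661 12.000
      vertex 7.775 0.251 12.000
    endloop
  endfacet
  facet normal 0.0000 0.0000 1.0000
    outer loop
      vertex 20.000 10.000 12.000
      vertex 7.775 0.251 12.000
      vertex 16.235 2.182 12.000
    endloop
  endfacet
  facet normal 0.9010 0.4339 0.0000
    outer loop
      vertex 20.000 10.000 0.000
      vertex 16.235 17.818 0.000
      vertex 16.235 17.818 12.000
    endloop
  endfacet
  facet normal 0.9010 0.4339 0.0000
    outer loop
      vertex 20.000 10.000 0.000
      vertex 16.235 17.818 12.000
      vertex 20.000 10.000 12.000
    endloop
  endfacet
  facet normal 0.2225 0.9749 0.0000
    outer loop
      vertex 16.235 17.818 0.000
      vertex 7.775 19.749 0.000
      vertex 7.775 19.749 12.000
    endloop
  endfacet
  facet normal 0.2225 0.9749 0.0000
    outer loop
      vertex 16.235 17.818 0.000
      vertex 7.775 19.749 12.000
      vertex 16.235 17.818 12.000
    endloop
  endfacet
  facet normal -0.6234 0.7819 0.0000
    outer loop
      vertex 7.775 19.749 0.000
      vertex 0.990 14.339 0.000
      vertex 0.990 14.339 12.000
    endloop
  endfacet
  facet normal -0.6234 0.7819 0.0000
    outer loop
      vertex 7.775 19.749 0.000
      vertex 0.990 14.339 12.000
      vertex 7.775 19.749 12.000
    endloop
  endfacet
  facet normal -1.0000 0.0000 0.0000
    outer loop
      vertex 0.990 14.339 0.000
      vertex 0.990 5.661 0.000
      vertex 0.990 5.661 12.000
    endloop
  endfacet
  facet normal -1.0000 0.0000 0.0000
    outer loop
      vertex 0.990 14.339 0.000
      vertex 0.990 5.661 12.000
      vertex 0.990 14.339 12.000
    endloop
  endfacet
  facet normal -0.6234 -0.7819 0.0000
    outer loop
      vertex 0.990 5.661 0.000
      vertex 7.775 0.251 0.000
      vertex 7.775 0.251 12.000
    endloop
  endfacet
  facet normal -0.6234 -0.7819 0.0000
    outer loop
      vertex 0.990 5.661 0.000
      vertex 7.775 0.251 12.000
      vertex 0.990 5.661 12.000
    endloop
  endfacet
  facet normal 0.2225 -0.9749 0.0000
    outer loop
      vertex 7.775 0.251 0.000
      vertex 16.235 2.182 0.000
      vertex 16.235 2.182 12.000
    endloop
  endfacet
  facet normal 0.2225 -0.9749 0.0000
    outer loop
      vertex 7.775 0.251 0.000
      vertex 16.235 2.182 12.000
      vertex 7.775 0.251 12.000
    endloop
  endfacet
  facet normal 0.9010 -0.4339 0.0000
    outer loop
      vertex 16.235 2.182 0.000
      vertex 20.000 10.000 0.000
      vertex 20.000 10.000 12.000
    endloop
  endfacet
  facet normal 0.9010 -0.4339 0.0000
    outer loop
      vertex 16.235 2.182 0.000
      vertex 20.000 10.000 12.000
      vertex 16.235 2.182 12.000
    endloop
  endfacet
endsolid part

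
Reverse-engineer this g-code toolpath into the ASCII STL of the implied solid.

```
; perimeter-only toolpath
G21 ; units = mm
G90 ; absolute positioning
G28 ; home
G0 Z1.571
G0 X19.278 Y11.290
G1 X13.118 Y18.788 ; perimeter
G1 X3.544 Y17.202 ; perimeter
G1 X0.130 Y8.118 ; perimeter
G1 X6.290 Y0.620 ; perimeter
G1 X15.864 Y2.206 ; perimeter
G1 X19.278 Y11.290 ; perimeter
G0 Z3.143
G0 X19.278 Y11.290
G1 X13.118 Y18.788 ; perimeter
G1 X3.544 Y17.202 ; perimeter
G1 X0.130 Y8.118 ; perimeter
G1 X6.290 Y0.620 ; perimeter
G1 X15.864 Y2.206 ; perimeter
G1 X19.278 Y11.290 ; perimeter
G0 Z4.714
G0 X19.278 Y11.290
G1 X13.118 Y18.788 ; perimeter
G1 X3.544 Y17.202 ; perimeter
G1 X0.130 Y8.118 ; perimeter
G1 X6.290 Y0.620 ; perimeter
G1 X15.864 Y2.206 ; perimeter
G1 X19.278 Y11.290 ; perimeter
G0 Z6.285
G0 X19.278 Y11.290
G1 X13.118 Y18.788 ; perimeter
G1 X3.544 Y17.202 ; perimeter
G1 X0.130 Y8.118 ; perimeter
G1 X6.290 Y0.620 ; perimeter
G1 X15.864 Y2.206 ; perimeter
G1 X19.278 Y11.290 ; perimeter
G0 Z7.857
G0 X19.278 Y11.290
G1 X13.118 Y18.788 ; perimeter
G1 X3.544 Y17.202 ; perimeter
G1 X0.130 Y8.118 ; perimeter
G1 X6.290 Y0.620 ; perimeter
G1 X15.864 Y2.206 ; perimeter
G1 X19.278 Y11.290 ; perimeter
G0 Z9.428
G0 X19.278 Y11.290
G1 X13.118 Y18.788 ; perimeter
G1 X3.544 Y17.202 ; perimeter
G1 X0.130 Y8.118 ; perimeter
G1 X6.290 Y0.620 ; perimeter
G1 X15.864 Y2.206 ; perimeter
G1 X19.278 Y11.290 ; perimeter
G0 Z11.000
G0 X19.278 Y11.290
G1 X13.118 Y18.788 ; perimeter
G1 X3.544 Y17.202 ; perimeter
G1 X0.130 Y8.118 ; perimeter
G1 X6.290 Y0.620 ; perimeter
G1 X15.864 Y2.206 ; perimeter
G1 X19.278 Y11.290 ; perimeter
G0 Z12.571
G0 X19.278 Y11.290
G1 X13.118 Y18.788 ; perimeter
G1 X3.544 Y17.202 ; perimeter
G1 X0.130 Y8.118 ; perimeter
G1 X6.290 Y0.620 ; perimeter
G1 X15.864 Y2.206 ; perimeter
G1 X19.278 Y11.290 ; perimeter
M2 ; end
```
solid part
  facet normal 0.0000 0.0000 -1.0000
    outer loop
      vertex 3.544 17.202 0.000
      vertex 13.118 18.788 0.000
      vertex 19.278 11.290 0.000
    endloop
  endfacet
  facet normal 0.0000 0.0000 -1.0000
    outer loop
      vertex 0.130 8.118 0.000
      vertex 3.544 17.202 0.000
      vertex 19.278 11.290 0.000
    endloop
  endfacet
  facet normal 0.0000 0.0000 -1.0000
    outer loop
      vertex 6.290 0.620 0.000
      vertex 0.130 8.118 0.000
      vertex 19.278 11.290 0.000
    endloop
  endfacet
  facet normal 0.0000 0.0000 -1.0000
    outer loop
      vertex 15.864 2.206 0.000
      vertex 6.290 0.620 0.000
      vertex 19.278 11.290 0.000
    endloop
  endfacet
  facet normal 0.0000 0.0000 1.0000
    outer loop
      vertex 19.278 11.290 12.571
      vertex 13.118 18.788 12.571
      vertex 3.544 17.202 12.571
    endloop
  endfacet
  facet normal 0.0000 0.0000 1.0000
    outer loop
      vertex 19.278 11.290 12.571
      vertex 3.544 17.202 12.571
      vertex 0.130 8.118 12.571
    endloop
  endfacet
  facet normal 0.0000 0.0000 1.0000
    outer loop
      vertex 19.278 11.290 12.571
      vertex 0.130 8.118 12.571
      vertex 6.290 0.620 12.571
    endloop
  endfacet
  facet normal 0.0000 0.0000 1.0000
    outer loop
      vertex 19.278 11.290 12.571
      vertex 6.290 0.620 12.571
      vertex 15.864 2.206 12.571
    endloop
  endfacet
  facet normal 0.7727 0.6348 0.0000
    outer loop
      vertex 19.278 11.290 0.000
      vertex 13.118 18.788 0.000
      vertex 13.118 18.788 12.571
    endloop
  endfacet
  facet normal 0.7727 0.6348 0.0000
    outer loop
      vertex 19.278 11.290 0.000
      vertex 13.118 18.788 12.571
      vertex 19.278 11.290 12.571
    endloop
  endfacet
  facet normal -0.1634 0.9866 0.0000
    outer loop
      vertex 13.118 18.788 0.000
      vertex 3.544 17.202 0.000
      vertex 3.544 17.202 12.571
    endloop
  endfacet
  facet normal -0.1634 0.9866 0.0000
    outer loop
      vertex 13.118 18.788 0.000
      vertex 3.544 17.202 12.571
      vertex 13.118 18.788 12.571
    endloop
  endfacet
  facet normal -0.9361 0.3518 0.0000
    outer loop
      vertex 3.544 17.202 0.000
      vertex 0.130 8.118 0.000
      vertex 0.130 8.118 12.571
    endloop
  endfacet
  facet normal -0.9361 0.3518 0.0000
    outer loop
      vertex 3.544 17.202 0.000
      vertex 0.130 8.118 12.571
      vertex 3.544 17.202 12.571
    endloop
  endfacet
  facet normal -0.7727 -0.6348 0.0000
    outer loop
      vertex 0.130 8.118 0.000
      vertex 6.290 0.620 0.000
      vertex 6.290 0.620 12.571
    endloop
  endfacet
  facet normal -0.7727 -0.6348 0.0000
    outer loop
      vertex 0.130 8.118 0.000
      vertex 6.290 0.620 12.571
      vertex 0.130 8.118 12.571
    endloop
  endfacet
  facet normal 0.1634 -0.9866 0.0000
    outer loop
      vertex 6.290 0.620 0.000
      vertex 15.864 2.206 0.000
      vertex 15.864 2.206 12.571
    endloop
  endfacet
  facet normal 0.1634 -0.9866 0.0000
    outer loop
      vertex 6.290 0.620 0.000
      vertex 15.864 2.206 12.571
      vertex 6.290 0.620 12.571
    endloop
  endfacet
  facet normal 0.9361 -0.3518 0.0000
    outer loop
      vertex 15.864 2.206 0.000
      vertex 19.278 11.290 0.000
      vertex 19.278 11.290 12.571
    endloop
  endfacet
  facet normal 0.9361 -0.3518 0.0000
    outer loop
      vertex 15.864 2.206 0.000
      vertex 19.278 11.290 12.571
      vertex 15.864 2.206 12.571
    endloop
  endfacet
endsolid part

The G0 Z moves step by Δz≈1.571 mm. Every layer's G1 loop is the same polygon, so the solid is a straight extrusion of it from z=0 to z≈12.6. Closing with flat bottom and top caps and triangulating gives 20 facets — a regular 6-sided prism (a cylinder approximated with 6 flat sides), circumscribed radius ≈ 9.7 mm, height ≈ 12.6 mm.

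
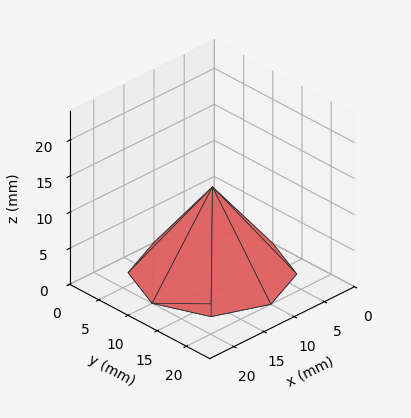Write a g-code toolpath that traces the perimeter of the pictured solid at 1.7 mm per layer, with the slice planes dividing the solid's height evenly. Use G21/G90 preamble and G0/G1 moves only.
Reading the render: the shape is a regular 8-sided pyramid, base circumscribed radius ≈ 10 mm, apex at z ≈ 12 mm (dimensions read to the nearest mm from the axis ticks). For the g-code, the solid's height is divided into equal slices at the stated Δz and each level perimeter traced with G1 moves after a G0 lift.

; perimeter-only toolpath
G21 ; units = mm
G90 ; absolute positioning
G28 ; home
; layer 1
G0 Z1.7
G0 X18.6 Y10.0
G1 X16.1 Y16.1
G1 X10.0 Y18.6
G1 X3.9 Y16.1
G1 X1.4 Y10.0
G1 X3.9 Y3.9
G1 X10.0 Y1.4
G1 X16.1 Y3.9
G1 X18.6 Y10.0
; layer 2
G0 Z3.4
G0 X17.1 Y10.0
G1 X15.1 Y15.1
G1 X10.0 Y17.1
G1 X4.9 Y15.1
G1 X2.9 Y10.0
G1 X4.9 Y4.9
G1 X10.0 Y2.9
G1 X15.1 Y4.9
G1 X17.1 Y10.0
; layer 3
G0 Z5.1
G0 X15.7 Y10.0
G1 X14.1 Y14.1
G1 X10.0 Y15.7
G1 X5.9 Y14.1
G1 X4.3 Y10.0
G1 X5.9 Y5.9
G1 X10.0 Y4.3
G1 X14.1 Y5.9
G1 X15.7 Y10.0
; layer 4
G0 Z6.9
G0 X14.3 Y10.0
G1 X13.0 Y13.0
G1 X10.0 Y14.3
G1 X7.0 Y13.0
G1 X5.7 Y10.0
G1 X7.0 Y7.0
G1 X10.0 Y5.7
G1 X13.0 Y7.0
G1 X14.3 Y10.0
; layer 5
G0 Z8.6
G0 X12.9 Y10.0
G1 X12.0 Y12.0
G1 X10.0 Y12.9
G1 X8.0 Y12.0
G1 X7.1 Y10.0
G1 X8.0 Y8.0
G1 X10.0 Y7.1
G1 X12.0 Y8.0
G1 X12.9 Y10.0
; layer 6
G0 Z10.3
G0 X11.4 Y10.0
G1 X11.0 Y11.0
G1 X10.0 Y11.4
G1 X9.0 Y11.0
G1 X8.6 Y10.0
G1 X9.0 Y9.0
G1 X10.0 Y8.6
G1 X11.0 Y9.0
G1 X11.4 Y10.0
M2 ; end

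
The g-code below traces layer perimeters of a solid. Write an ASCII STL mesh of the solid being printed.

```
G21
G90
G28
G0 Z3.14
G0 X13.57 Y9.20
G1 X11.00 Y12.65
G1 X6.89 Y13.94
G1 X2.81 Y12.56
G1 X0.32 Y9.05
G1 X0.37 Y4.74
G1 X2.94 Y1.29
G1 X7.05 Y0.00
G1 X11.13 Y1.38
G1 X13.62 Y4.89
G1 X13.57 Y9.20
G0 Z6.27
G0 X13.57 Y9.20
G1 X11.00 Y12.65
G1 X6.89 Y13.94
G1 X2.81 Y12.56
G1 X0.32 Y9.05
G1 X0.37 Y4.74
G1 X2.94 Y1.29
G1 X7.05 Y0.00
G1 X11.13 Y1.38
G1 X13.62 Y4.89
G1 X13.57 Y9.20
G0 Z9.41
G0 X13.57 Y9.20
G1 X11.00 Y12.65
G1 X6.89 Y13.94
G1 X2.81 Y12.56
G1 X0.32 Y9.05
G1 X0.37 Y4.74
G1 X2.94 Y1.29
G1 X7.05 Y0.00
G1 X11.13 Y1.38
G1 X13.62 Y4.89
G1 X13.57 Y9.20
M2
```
solid part
  facet normal 0.0000 0.0000 -1.0000
    outer loop
      vertex 6.89 13.94 0.00
      vertex 11.00 12.65 0.00
      vertex 13.57 9.20 0.00
    endloop
  endfacet
  facet normal 0.0000 0.0000 -1.0000
    outer loop
      vertex 2.81 12.56 0.00
      vertex 6.89 13.94 0.00
      vertex 13.57 9.20 0.00
    endloop
  endfacet
  facet normal 0.0000 0.0000 -1.0000
    outer loop
      vertex 0.32 9.05 0.00
      vertex 2.81 12.56 0.00
      vertex 13.57 9.20 0.00
    endloop
  endfacet
  facet normal 0.0000 0.0000 -1.0000
    outer loop
      vertex 0.37 4.74 0.00
      vertex 0.32 9.05 0.00
      vertex 13.57 9.20 0.00
    endloop
  endfacet
  facet normal 0.0000 0.0000 -1.0000
    outer loop
      vertex 2.94 1.29 0.00
      vertex 0.37 4.74 0.00
      vertex 13.57 9.20 0.00
    endloop
  endfacet
  facet normal 0.0000 0.0000 -1.0000
    outer loop
      vertex 7.05 0.00 0.00
      vertex 2.94 1.29 0.00
      vertex 13.57 9.20 0.00
    endloop
  endfacet
  facet normal 0.0000 0.0000 -1.0000
    outer loop
      vertex 11.13 1.38 0.00
      vertex 7.05 0.00 0.00
      vertex 13.57 9.20 0.00
    endloop
  endfacet
  facet normal 0.0000 0.0000 -1.0000
    outer loop
      vertex 13.62 4.89 0.00
      vertex 11.13 1.38 0.00
      vertex 13.57 9.20 0.00
    endloop
  endfacet
  facet normal 0.0000 0.0000 1.0000
    outer loop
      vertex 13.57 9.20 9.41
      vertex 11.00 12.65 9.41
      vertex 6.89 13.94 9.41
    endloop
  endfacet
  facet normal 0.0000 0.0000 1.0000
    outer loop
      vertex 13.57 9.20 9.41
      vertex 6.89 13.94 9.41
      vertex 2.81 12.56 9.41
    endloop
  endfacet
  facet normal 0.0000 0.0000 1.0000
    outer loop
      vertex 13.57 9.20 9.41
      vertex 2.81 12.56 9.41
      vertex 0.32 9.05 9.41
    endloop
  endfacet
  facet normal 0.0000 0.0000 1.0000
    outer loop
      vertex 13.57 9.20 9.41
      vertex 0.32 9.05 9.41
      vertex 0.37 4.74 9.41
    endloop
  endfacet
  facet normal 0.0000 0.0000 1.0000
    outer loop
      vertex 13.57 9.20 9.41
      vertex 0.37 4.74 9.41
      vertex 2.94 1.29 9.41
    endloop
  endfacet
  facet normal 0.0000 0.0000 1.0000
    outer loop
      vertex 13.57 9.20 9.41
      vertex 2.94 1.29 9.41
      vertex 7.05 0.00 9.41
    endloop
  endfacet
  facet normal 0.0000 0.0000 1.0000
    outer loop
      vertex 13.57 9.20 9.41
      vertex 7.05 0.00 9.41
      vertex 11.13 1.38 9.41
    endloop
  endfacet
  facet normal 0.0000 0.0000 1.0000
    outer loop
      vertex 13.57 9.20 9.41
      vertex 11.13 1.38 9.41
      vertex 13.62 4.89 9.41
    endloop
  endfacet
  facet normal 0.8019 0.5974 0.0000
    outer loop
      vertex 13.57 9.20 0.00
      vertex 11.00 12.65 0.00
      vertex 11.00 12.65 9.41
    endloop
  endfacet
  facet normal 0.8019 0.5974 0.0000
    outer loop
      vertex 13.57 9.20 0.00
      vertex 11.00 12.65 9.41
      vertex 13.57 9.20 9.41
    endloop
  endfacet
  facet normal 0.2995 0.9541 0.0000
    outer loop
      vertex 11.00 12.65 0.00
      vertex 6.89 13.94 0.00
      vertex 6.89 13.94 9.41
    endloop
  endfacet
  facet normal 0.2995 0.9541 0.0000
    outer loop
      vertex 11.00 12.65 0.00
      vertex 6.89 13.94 9.41
      vertex 11.00 12.65 9.41
    endloop
  endfacet
  facet normal -0.3204 0.9473 0.0000
    outer loop
      vertex 6.89 13.94 0.00
      vertex 2.81 12.56 0.00
      vertex 2.81 12.56 9.41
    endloop
  endfacet
  facet normal -0.3204 0.9473 0.0000
    outer loop
      vertex 6.89 13.94 0.00
      vertex 2.81 12.56 9.41
      vertex 6.89 13.94 9.41
    endloop
  endfacet
  facet normal -0.8156 0.5786 0.0000
    outer loop
      vertex 2.81 12.56 0.00
      vertex 0.32 9.05 0.00
      vertex 0.32 9.05 9.41
    endloop
  endfacet
  facet normal -0.8156 0.5786 0.0000
    outer loop
      vertex 2.81 12.56 0.00
      vertex 0.32 9.05 9.41
      vertex 2.81 12.56 9.41
    endloop
  endfacet
  facet normal -0.9999 -0.0116 0.0000
    outer loop
      vertex 0.32 9.05 0.00
      vertex 0.37 4.74 0.00
      vertex 0.37 4.74 9.41
    endloop
  endfacet
  facet normal -0.9999 -0.0116 0.0000
    outer loop
      vertex 0.32 9.05 0.00
      vertex 0.37 4.74 9.41
      vertex 0.32 9.05 9.41
    endloop
  endfacet
  facet normal -0.8019 -0.5974 0.0000
    outer loop
      vertex 0.37 4.74 0.00
      vertex 2.94 1.29 0.00
      vertex 2.94 1.29 9.41
    endloop
  endfacet
  facet normal -0.8019 -0.5974 0.0000
    outer loop
      vertex 0.37 4.74 0.00
      vertex 2.94 1.29 9.41
      vertex 0.37 4.74 9.41
    endloop
  endfacet
  facet normal -0.2995 -0.9541 0.0000
    outer loop
      vertex 2.94 1.29 0.00
      vertex 7.05 0.00 0.00
      vertex 7.05 0.00 9.41
    endloop
  endfacet
  facet normal -0.2995 -0.9541 0.0000
    outer loop
      vertex 2.94 1.29 0.00
      vertex 7.05 0.00 9.41
      vertex 2.94 1.29 9.41
    endloop
  endfacet
  facet normal 0.3204 -0.9473 0.0000
    outer loop
      vertex 7.05 0.00 0.00
      vertex 11.13 1.38 0.00
      vertex 11.13 1.38 9.41
    endloop
  endfacet
  facet normal 0.3204 -0.9473 0.0000
    outer loop
      vertex 7.05 0.00 0.00
      vertex 11.13 1.38 9.41
      vertex 7.05 0.00 9.41
    endloop
  endfacet
  facet normal 0.8156 -0.5786 0.0000
    outer loop
      vertex 11.13 1.38 0.00
      vertex 13.62 4.89 0.00
      vertex 13.62 4.89 9.41
    endloop
  endfacet
  facet normal 0.8156 -0.5786 0.0000
    outer loop
      vertex 11.13 1.38 0.00
      vertex 13.62 4.89 9.41
      vertex 11.13 1.38 9.41
    endloop
  endfacet
  facet normal 0.9999 0.0116 0.0000
    outer loop
      vertex 13.62 4.89 0.00
      vertex 13.57 9.20 0.00
      vertex 13.57 9.20 9.41
    endloop
  endfacet
  facet normal 0.9999 0.0116 0.0000
    outer loop
      vertex 13.62 4.89 0.00
      vertex 13.57 9.20 9.41
      vertex 13.62 4.89 9.41
    endloop
  endfacet
endsolid part

The G0 Z moves step by Δz≈3.14 mm. Every layer's G1 loop is the same polygon, so the solid is a straight extrusion of it from z=0 to z≈9.41. Closing with flat bottom and top caps and triangulating gives 36 facets — a regular 10-sided prism (a cylinder approximated with 10 flat sides), circumscribed radius ≈ 6.97 mm, height ≈ 9.41 mm.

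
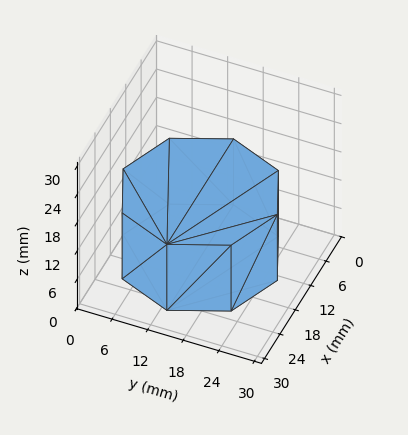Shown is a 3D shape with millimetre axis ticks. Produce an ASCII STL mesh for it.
Reading the render: the shape is a regular 8-sided prism (a cylinder approximated with 8 flat sides), circumscribed radius ≈ 13 mm, height ≈ 14 mm (dimensions read to the nearest mm from the axis ticks). For the STL, each face is triangulated and given an outward normal.

solid part
  facet normal 0.0000 0.0000 -1.0000
    outer loop
      vertex 13.000 26.000 0.000
      vertex 22.192 22.192 0.000
      vertex 26.000 13.000 0.000
    endloop
  endfacet
  facet normal 0.0000 0.0000 -1.0000
    outer loop
      vertex 3.808 22.192 0.000
      vertex 13.000 26.000 0.000
      vertex 26.000 13.000 0.000
    endloop
  endfacet
  facet normal 0.0000 0.0000 -1.0000
    outer loop
      vertex 0.000 13.000 0.000
      vertex 3.808 22.192 0.000
      vertex 26.000 13.000 0.000
    endloop
  endfacet
  facet normal 0.0000 0.0000 -1.0000
    outer loop
      vertex 3.808 3.808 0.000
      vertex 0.000 13.000 0.000
      vertex 26.000 13.000 0.000
    endloop
  endfacet
  facet normal 0.0000 0.0000 -1.0000
    outer loop
      vertex 13.000 0.000 0.000
      vertex 3.808 3.808 0.000
      vertex 26.000 13.000 0.000
    endloop
  endfacet
  facet normal 0.0000 0.0000 -1.0000
    outer loop
      vertex 22.192 3.808 0.000
      vertex 13.000 0.000 0.000
      vertex 26.000 13.000 0.000
    endloop
  endfacet
  facet normal 0.0000 0.0000 1.0000
    outer loop
      vertex 26.000 13.000 14.000
      vertex 22.192 22.192 14.000
      vertex 13.000 26.000 14.000
    endloop
  endfacet
  facet normal 0.0000 0.0000 1.0000
    outer loop
      vertex 26.000 13.000 14.000
      vertex 13.000 26.000 14.000
      vertex 3.808 22.192 14.000
    endloop
  endfacet
  facet normal 0.0000 0.0000 1.0000
    outer loop
      vertex 26.000 13.000 14.000
      vertex 3.808 22.192 14.000
      vertex 0.000 13.000 14.000
    endloop
  endfacet
  facet normal 0.0000 0.0000 1.0000
    outer loop
      vertex 26.000 13.000 14.000
      vertex 0.000 13.000 14.000
      vertex 3.808 3.808 14.000
    endloop
  endfacet
  facet normal 0.0000 0.0000 1.0000
    outer loop
      vertex 26.000 13.000 14.000
      vertex 3.808 3.808 14.000
      vertex 13.000 0.000 14.000
    endloop
  endfacet
  facet normal 0.0000 0.0000 1.0000
    outer loop
      vertex 26.000 13.000 14.000
      vertex 13.000 0.000 14.000
      vertex 22.192 3.808 14.000
    endloop
  endfacet
  facet normal 0.9239 0.3827 0.0000
    outer loop
      vertex 26.000 13.000 0.000
      vertex 22.192 22.192 0.000
      vertex 22.192 22.192 14.000
    endloop
  endfacet
  facet normal 0.9239 0.3827 0.0000
    outer loop
      vertex 26.000 13.000 0.000
      vertex 22.192 22.192 14.000
      vertex 26.000 13.000 14.000
    endloop
  endfacet
  facet normal 0.3827 0.9239 0.0000
    outer loop
      vertex 22.192 22.192 0.000
      vertex 13.000 26.000 0.000
      vertex 13.000 26.000 14.000
    endloop
  endfacet
  facet normal 0.3827 0.9239 0.0000
    outer loop
      vertex 22.192 22.192 0.000
      vertex 13.000 26.000 14.000
      vertex 22.192 22.192 14.000
    endloop
  endfacet
  facet normal -0.3827 0.9239 0.0000
    outer loop
      vertex 13.000 26.000 0.000
      vertex 3.808 22.192 0.000
      vertex 3.808 22.192 14.000
    endloop
  endfacet
  facet normal -0.3827 0.9239 0.0000
    outer loop
      vertex 13.000 26.000 0.000
      vertex 3.808 22.192 14.000
      vertex 13.000 26.000 14.000
    endloop
  endfacet
  facet normal -0.9239 0.3827 0.0000
    outer loop
      vertex 3.808 22.192 0.000
      vertex 0.000 13.000 0.000
      vertex 0.000 13.000 14.000
    endloop
  endfacet
  facet normal -0.9239 0.3827 0.0000
    outer loop
      vertex 3.808 22.192 0.000
      vertex 0.000 13.000 14.000
      vertex 3.808 22.192 14.000
    endloop
  endfacet
  facet normal -0.9239 -0.3827 0.0000
    outer loop
      vertex 0.000 13.000 0.000
      vertex 3.808 3.808 0.000
      vertex 3.808 3.808 14.000
    endloop
  endfacet
  facet normal -0.9239 -0.3827 0.0000
    outer loop
      vertex 0.000 13.000 0.000
      vertex 3.808 3.808 14.000
      vertex 0.000 13.000 14.000
    endloop
  endfacet
  facet normal -0.3827 -0.9239 0.0000
    outer loop
      vertex 3.808 3.808 0.000
      vertex 13.000 0.000 0.000
      vertex 13.000 0.000 14.000
    endloop
  endfacet
  facet normal -0.3827 -0.9239 0.0000
    outer loop
      vertex 3.808 3.808 0.000
      vertex 13.000 0.000 14.000
      vertex 3.808 3.808 14.000
    endloop
  endfacet
  facet normal 0.3827 -0.9239 0.0000
    outer loop
      vertex 13.000 0.000 0.000
      vertex 22.192 3.808 0.000
      vertex 22.192 3.808 14.000
    endloop
  endfacet
  facet normal 0.3827 -0.9239 0.0000
    outer loop
      vertex 13.000 0.000 0.000
      vertex 22.192 3.808 14.000
      vertex 13.000 0.000 14.000
    endloop
  endfacet
  facet normal 0.9239 -0.3827 0.0000
    outer loop
      vertex 22.192 3.808 0.000
      vertex 26.000 13.000 0.000
      vertex 26.000 13.000 14.000
    endloop
  endfacet
  facet normal 0.9239 -0.3827 0.0000
    outer loop
      vertex 22.192 3.808 0.000
      vertex 26.000 13.000 14.000
      vertex 22.192 3.808 14.000
    endloop
  endfacet
endsolid part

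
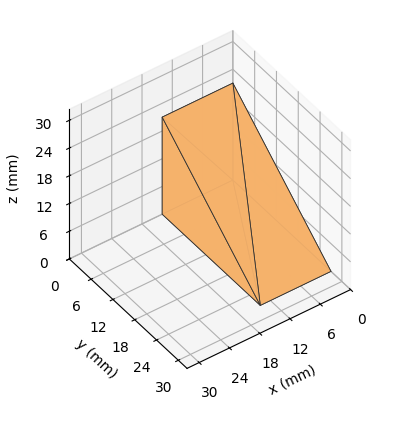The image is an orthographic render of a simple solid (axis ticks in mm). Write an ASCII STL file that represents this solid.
Reading the render: the shape is a wedge (ramp): 14 × 27 mm base, rising to 21 mm along the y=0 edge and sloping linearly to z=0 at y=27 (dimensions read to the nearest mm from the axis ticks). For the STL, each face is triangulated and given an outward normal.

solid part
  facet normal 0.0000 0.0000 -1.0000
    outer loop
      vertex 14.000 27.000 0.000
      vertex 14.000 0.000 0.000
      vertex 0.000 0.000 0.000
    endloop
  endfacet
  facet normal 0.0000 0.0000 -1.0000
    outer loop
      vertex 0.000 27.000 0.000
      vertex 14.000 27.000 0.000
      vertex 0.000 0.000 0.000
    endloop
  endfacet
  facet normal 0.0000 -1.0000 0.0000
    outer loop
      vertex 0.000 0.000 0.000
      vertex 14.000 0.000 0.000
      vertex 14.000 0.000 21.000
    endloop
  endfacet
  facet normal 0.0000 -1.0000 0.0000
    outer loop
      vertex 0.000 0.000 0.000
      vertex 14.000 0.000 21.000
      vertex 0.000 0.000 21.000
    endloop
  endfacet
  facet normal 0.0000 0.6139 0.7894
    outer loop
      vertex 0.000 0.000 21.000
      vertex 14.000 0.000 21.000
      vertex 14.000 27.000 0.000
    endloop
  endfacet
  facet normal 0.0000 0.6139 0.7894
    outer loop
      vertex 0.000 0.000 21.000
      vertex 14.000 27.000 0.000
      vertex 0.000 27.000 0.000
    endloop
  endfacet
  facet normal -1.0000 0.0000 0.0000
    outer loop
      vertex 0.000 0.000 21.000
      vertex 0.000 27.000 0.000
      vertex 0.000 0.000 0.000
    endloop
  endfacet
  facet normal 1.0000 0.0000 0.0000
    outer loop
      vertex 14.000 0.000 0.000
      vertex 14.000 27.000 0.000
      vertex 14.000 0.000 21.000
    endloop
  endfacet
endsolid part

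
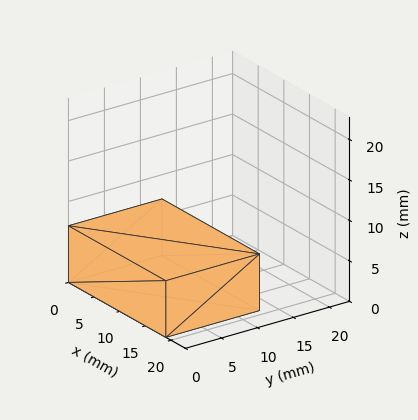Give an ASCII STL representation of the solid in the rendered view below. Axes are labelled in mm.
Reading the render: the shape is a rectangular box, roughly 19 × 13 mm footprint and 7 mm tall (dimensions read to the nearest mm from the axis ticks). For the STL, each face is triangulated and given an outward normal.

solid part
  facet normal 0.0000 0.0000 -1.0000
    outer loop
      vertex 19.00 13.00 0.00
      vertex 19.00 0.00 0.00
      vertex 0.00 0.00 0.00
    endloop
  endfacet
  facet normal 0.0000 0.0000 -1.0000
    outer loop
      vertex 0.00 13.00 0.00
      vertex 19.00 13.00 0.00
      vertex 0.00 0.00 0.00
    endloop
  endfacet
  facet normal 0.0000 0.0000 1.0000
    outer loop
      vertex 0.00 0.00 7.00
      vertex 19.00 0.00 7.00
      vertex 19.00 13.00 7.00
    endloop
  endfacet
  facet normal 0.0000 0.0000 1.0000
    outer loop
      vertex 0.00 0.00 7.00
      vertex 19.00 13.00 7.00
      vertex 0.00 13.00 7.00
    endloop
  endfacet
  facet normal 0.0000 -1.0000 0.0000
    outer loop
      vertex 0.00 0.00 0.00
      vertex 19.00 0.00 0.00
      vertex 19.00 0.00 7.00
    endloop
  endfacet
  facet normal 0.0000 -1.0000 0.0000
    outer loop
      vertex 0.00 0.00 0.00
      vertex 19.00 0.00 7.00
      vertex 0.00 0.00 7.00
    endloop
  endfacet
  facet normal 0.0000 1.0000 0.0000
    outer loop
      vertex 19.00 13.00 7.00
      vertex 19.00 13.00 0.00
      vertex 0.00 13.00 0.00
    endloop
  endfacet
  facet normal 0.0000 1.0000 0.0000
    outer loop
      vertex 0.00 13.00 7.00
      vertex 19.00 13.00 7.00
      vertex 0.00 13.00 0.00
    endloop
  endfacet
  facet normal -1.0000 0.0000 0.0000
    outer loop
      vertex 0.00 13.00 7.00
      vertex 0.00 13.00 0.00
      vertex 0.00 0.00 0.00
    endloop
  endfacet
  facet normal -1.0000 0.0000 0.0000
    outer loop
      vertex 0.00 0.00 7.00
      vertex 0.00 13.00 7.00
      vertex 0.00 0.00 0.00
    endloop
  endfacet
  facet normal 1.0000 0.0000 0.0000
    outer loop
      vertex 19.00 0.00 0.00
      vertex 19.00 13.00 0.00
      vertex 19.00 13.00 7.00
    endloop
  endfacet
  facet normal 1.0000 0.0000 0.0000
    outer loop
      vertex 19.00 0.00 0.00
      vertex 19.00 13.00 7.00
      vertex 19.00 0.00 7.00
    endloop
  endfacet
endsolid part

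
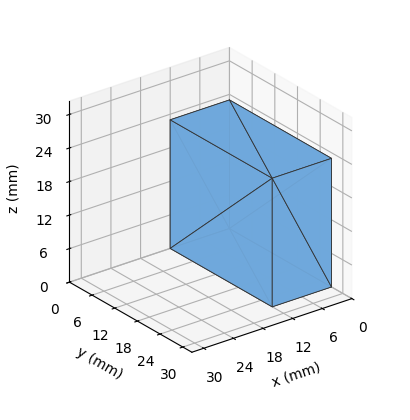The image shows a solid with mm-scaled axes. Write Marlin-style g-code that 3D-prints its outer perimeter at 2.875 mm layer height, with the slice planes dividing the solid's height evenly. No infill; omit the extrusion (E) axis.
Reading the render: the shape is a rectangular box, roughly 12 × 27 mm footprint and 23 mm tall (dimensions read to the nearest mm from the axis ticks). For the g-code, the solid's height is divided into equal slices at the stated Δz and each level perimeter traced with G1 moves after a G0 lift.

; perimeter-only toolpath
G21 ; units = mm
G90 ; absolute positioning
G28 ; home
; layer 1
G0 Z2.875
G0 X0.000 Y0.000
G1 X12.000 Y0.000
G1 X12.000 Y27.000
G1 X0.000 Y27.000
G1 X0.000 Y0.000
; layer 2
G0 Z5.750
G0 X0.000 Y0.000
G1 X12.000 Y0.000
G1 X12.000 Y27.000
G1 X0.000 Y27.000
G1 X0.000 Y0.000
; layer 3
G0 Z8.625
G0 X0.000 Y0.000
G1 X12.000 Y0.000
G1 X12.000 Y27.000
G1 X0.000 Y27.000
G1 X0.000 Y0.000
; layer 4
G0 Z11.500
G0 X0.000 Y0.000
G1 X12.000 Y0.000
G1 X12.000 Y27.000
G1 X0.000 Y27.000
G1 X0.000 Y0.000
; layer 5
G0 Z14.375
G0 X0.000 Y0.000
G1 X12.000 Y0.000
G1 X12.000 Y27.000
G1 X0.000 Y27.000
G1 X0.000 Y0.000
; layer 6
G0 Z17.250
G0 X0.000 Y0.000
G1 X12.000 Y0.000
G1 X12.000 Y27.000
G1 X0.000 Y27.000
G1 X0.000 Y0.000
; layer 7
G0 Z20.125
G0 X0.000 Y0.000
G1 X12.000 Y0.000
G1 X12.000 Y27.000
G1 X0.000 Y27.000
G1 X0.000 Y0.000
; layer 8
G0 Z23.000
G0 X0.000 Y0.000
G1 X12.000 Y0.000
G1 X12.000 Y27.000
G1 X0.000 Y27.000
G1 X0.000 Y0.000
M2 ; end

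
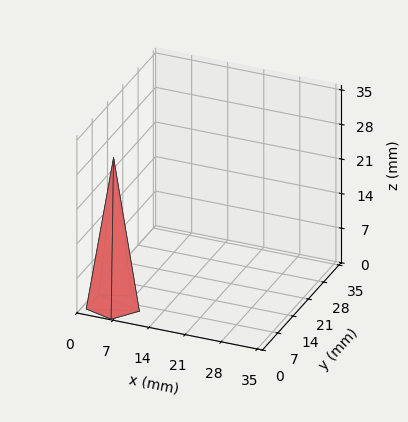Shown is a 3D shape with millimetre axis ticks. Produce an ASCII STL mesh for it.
Reading the render: the shape is a regular 5-sided pyramid, base circumscribed radius ≈ 5 mm, apex at z ≈ 30 mm (dimensions read to the nearest mm from the axis ticks). For the STL, each face is triangulated and given an outward normal.

solid part
  facet normal 0.0000 0.0000 -1.0000
    outer loop
      vertex 0.95 7.94 0.00
      vertex 6.55 9.76 0.00
      vertex 10.00 5.00 0.00
    endloop
  endfacet
  facet normal 0.0000 0.0000 -1.0000
    outer loop
      vertex 0.95 2.06 0.00
      vertex 0.95 7.94 0.00
      vertex 10.00 5.00 0.00
    endloop
  endfacet
  facet normal 0.0000 0.0000 -1.0000
    outer loop
      vertex 6.55 0.24 0.00
      vertex 0.95 2.06 0.00
      vertex 10.00 5.00 0.00
    endloop
  endfacet
  facet normal 0.8024 0.5816 0.1337
    outer loop
      vertex 10.00 5.00 0.00
      vertex 6.55 9.76 0.00
      vertex 5.00 5.00 30.00
    endloop
  endfacet
  facet normal -0.3063 0.9425 0.1337
    outer loop
      vertex 6.55 9.76 0.00
      vertex 0.95 7.94 0.00
      vertex 5.00 5.00 30.00
    endloop
  endfacet
  facet normal -0.9910 0.0000 0.1338
    outer loop
      vertex 0.95 7.94 0.00
      vertex 0.95 2.06 0.00
      vertex 5.00 5.00 30.00
    endloop
  endfacet
  facet normal -0.3063 -0.9425 0.1337
    outer loop
      vertex 0.95 2.06 0.00
      vertex 6.55 0.24 0.00
      vertex 5.00 5.00 30.00
    endloop
  endfacet
  facet normal 0.8024 -0.5816 0.1337
    outer loop
      vertex 6.55 0.24 0.00
      vertex 10.00 5.00 0.00
      vertex 5.00 5.00 30.00
    endloop
  endfacet
endsolid part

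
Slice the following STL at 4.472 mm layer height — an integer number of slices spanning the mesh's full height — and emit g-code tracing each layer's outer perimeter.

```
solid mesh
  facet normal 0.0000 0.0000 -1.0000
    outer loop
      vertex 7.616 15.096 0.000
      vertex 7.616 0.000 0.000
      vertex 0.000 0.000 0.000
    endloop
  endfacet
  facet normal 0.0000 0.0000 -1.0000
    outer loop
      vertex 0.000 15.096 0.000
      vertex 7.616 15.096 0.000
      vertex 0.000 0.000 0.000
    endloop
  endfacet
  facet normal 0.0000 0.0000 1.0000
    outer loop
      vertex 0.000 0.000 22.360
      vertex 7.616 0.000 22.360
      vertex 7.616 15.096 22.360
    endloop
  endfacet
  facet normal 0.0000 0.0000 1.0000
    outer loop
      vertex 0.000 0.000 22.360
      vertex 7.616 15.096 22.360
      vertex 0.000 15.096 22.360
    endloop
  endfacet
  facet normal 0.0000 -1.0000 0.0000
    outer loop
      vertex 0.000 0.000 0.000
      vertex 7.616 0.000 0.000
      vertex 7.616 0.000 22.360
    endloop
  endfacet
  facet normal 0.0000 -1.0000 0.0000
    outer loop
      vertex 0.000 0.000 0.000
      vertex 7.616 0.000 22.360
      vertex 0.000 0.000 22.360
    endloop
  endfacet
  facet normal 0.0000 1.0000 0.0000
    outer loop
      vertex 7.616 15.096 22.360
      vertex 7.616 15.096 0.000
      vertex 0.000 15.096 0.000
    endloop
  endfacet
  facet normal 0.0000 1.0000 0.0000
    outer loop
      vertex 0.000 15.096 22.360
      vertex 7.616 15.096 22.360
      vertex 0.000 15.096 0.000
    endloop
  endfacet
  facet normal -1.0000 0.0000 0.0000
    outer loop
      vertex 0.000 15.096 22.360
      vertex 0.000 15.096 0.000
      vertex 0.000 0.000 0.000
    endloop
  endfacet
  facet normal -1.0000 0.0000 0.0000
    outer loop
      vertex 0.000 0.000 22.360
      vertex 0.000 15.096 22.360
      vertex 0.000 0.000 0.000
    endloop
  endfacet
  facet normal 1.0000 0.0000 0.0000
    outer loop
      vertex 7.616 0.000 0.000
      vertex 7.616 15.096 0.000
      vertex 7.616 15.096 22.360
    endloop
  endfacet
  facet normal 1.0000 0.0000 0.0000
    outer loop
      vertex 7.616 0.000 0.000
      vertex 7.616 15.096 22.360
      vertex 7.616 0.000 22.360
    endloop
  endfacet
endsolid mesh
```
; perimeter-only toolpath
G21 ; units = mm
G90 ; absolute positioning
G28 ; home
; layer 1
G0 Z4.472
G0 X0.000 Y0.000
G1 X7.616 Y0.000
G1 X7.616 Y15.096
G1 X0.000 Y15.096
G1 X0.000 Y0.000
; layer 2
G0 Z8.944
G0 X0.000 Y0.000
G1 X7.616 Y0.000
G1 X7.616 Y15.096
G1 X0.000 Y15.096
G1 X0.000 Y0.000
; layer 3
G0 Z13.416
G0 X0.000 Y0.000
G1 X7.616 Y0.000
G1 X7.616 Y15.096
G1 X0.000 Y15.096
G1 X0.000 Y0.000
; layer 4
G0 Z17.888
G0 X0.000 Y0.000
G1 X7.616 Y0.000
G1 X7.616 Y15.096
G1 X0.000 Y15.096
G1 X0.000 Y0.000
; layer 5
G0 Z22.360
G0 X0.000 Y0.000
G1 X7.616 Y0.000
G1 X7.616 Y15.096
G1 X0.000 Y15.096
G1 X0.000 Y0.000
M2 ; end

The solid is a rectangular box, roughly 7.62 × 15.1 mm footprint and 22.4 mm tall. Slicing at Δz = 4.472 mm — 5 equal slices spanning the solid's height, so layer i sits at z = i·h/5 — gives 5 non-empty perimeters. Each is a 4-segment closed polygon; G0 lifts to the layer z and rapids to the start vertex, then G1 traces the edges.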